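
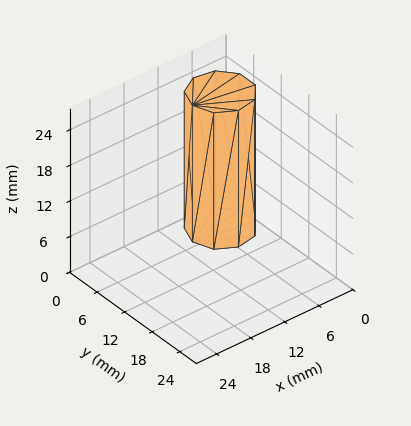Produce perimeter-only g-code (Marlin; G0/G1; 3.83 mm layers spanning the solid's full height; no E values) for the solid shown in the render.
Reading the render: the shape is a regular 9-sided prism (a cylinder approximated with 9 flat sides), circumscribed radius ≈ 5 mm, height ≈ 23 mm (dimensions read to the nearest mm from the axis ticks). For the g-code, the solid's height is divided into equal slices at the stated Δz and each level perimeter traced with G1 moves after a G0 lift.

; perimeter-only toolpath
G21 ; units = mm
G90 ; absolute positioning
G28 ; home
; layer 1
G0 Z3.83
G0 X10.00 Y5.00
G1 X8.83 Y8.21
G1 X5.87 Y9.92
G1 X2.50 Y9.33
G1 X0.30 Y6.71
G1 X0.30 Y3.29
G1 X2.50 Y0.67
G1 X5.87 Y0.08
G1 X8.83 Y1.79
G1 X10.00 Y5.00
; layer 2
G0 Z7.67
G0 X10.00 Y5.00
G1 X8.83 Y8.21
G1 X5.87 Y9.92
G1 X2.50 Y9.33
G1 X0.30 Y6.71
G1 X0.30 Y3.29
G1 X2.50 Y0.67
G1 X5.87 Y0.08
G1 X8.83 Y1.79
G1 X10.00 Y5.00
; layer 3
G0 Z11.50
G0 X10.00 Y5.00
G1 X8.83 Y8.21
G1 X5.87 Y9.92
G1 X2.50 Y9.33
G1 X0.30 Y6.71
G1 X0.30 Y3.29
G1 X2.50 Y0.67
G1 X5.87 Y0.08
G1 X8.83 Y1.79
G1 X10.00 Y5.00
; layer 4
G0 Z15.33
G0 X10.00 Y5.00
G1 X8.83 Y8.21
G1 X5.87 Y9.92
G1 X2.50 Y9.33
G1 X0.30 Y6.71
G1 X0.30 Y3.29
G1 X2.50 Y0.67
G1 X5.87 Y0.08
G1 X8.83 Y1.79
G1 X10.00 Y5.00
; layer 5
G0 Z19.17
G0 X10.00 Y5.00
G1 X8.83 Y8.21
G1 X5.87 Y9.92
G1 X2.50 Y9.33
G1 X0.30 Y6.71
G1 X0.30 Y3.29
G1 X2.50 Y0.67
G1 X5.87 Y0.08
G1 X8.83 Y1.79
G1 X10.00 Y5.00
; layer 6
G0 Z23.00
G0 X10.00 Y5.00
G1 X8.83 Y8.21
G1 X5.87 Y9.92
G1 X2.50 Y9.33
G1 X0.30 Y6.71
G1 X0.30 Y3.29
G1 X2.50 Y0.67
G1 X5.87 Y0.08
G1 X8.83 Y1.79
G1 X10.00 Y5.00
M2 ; end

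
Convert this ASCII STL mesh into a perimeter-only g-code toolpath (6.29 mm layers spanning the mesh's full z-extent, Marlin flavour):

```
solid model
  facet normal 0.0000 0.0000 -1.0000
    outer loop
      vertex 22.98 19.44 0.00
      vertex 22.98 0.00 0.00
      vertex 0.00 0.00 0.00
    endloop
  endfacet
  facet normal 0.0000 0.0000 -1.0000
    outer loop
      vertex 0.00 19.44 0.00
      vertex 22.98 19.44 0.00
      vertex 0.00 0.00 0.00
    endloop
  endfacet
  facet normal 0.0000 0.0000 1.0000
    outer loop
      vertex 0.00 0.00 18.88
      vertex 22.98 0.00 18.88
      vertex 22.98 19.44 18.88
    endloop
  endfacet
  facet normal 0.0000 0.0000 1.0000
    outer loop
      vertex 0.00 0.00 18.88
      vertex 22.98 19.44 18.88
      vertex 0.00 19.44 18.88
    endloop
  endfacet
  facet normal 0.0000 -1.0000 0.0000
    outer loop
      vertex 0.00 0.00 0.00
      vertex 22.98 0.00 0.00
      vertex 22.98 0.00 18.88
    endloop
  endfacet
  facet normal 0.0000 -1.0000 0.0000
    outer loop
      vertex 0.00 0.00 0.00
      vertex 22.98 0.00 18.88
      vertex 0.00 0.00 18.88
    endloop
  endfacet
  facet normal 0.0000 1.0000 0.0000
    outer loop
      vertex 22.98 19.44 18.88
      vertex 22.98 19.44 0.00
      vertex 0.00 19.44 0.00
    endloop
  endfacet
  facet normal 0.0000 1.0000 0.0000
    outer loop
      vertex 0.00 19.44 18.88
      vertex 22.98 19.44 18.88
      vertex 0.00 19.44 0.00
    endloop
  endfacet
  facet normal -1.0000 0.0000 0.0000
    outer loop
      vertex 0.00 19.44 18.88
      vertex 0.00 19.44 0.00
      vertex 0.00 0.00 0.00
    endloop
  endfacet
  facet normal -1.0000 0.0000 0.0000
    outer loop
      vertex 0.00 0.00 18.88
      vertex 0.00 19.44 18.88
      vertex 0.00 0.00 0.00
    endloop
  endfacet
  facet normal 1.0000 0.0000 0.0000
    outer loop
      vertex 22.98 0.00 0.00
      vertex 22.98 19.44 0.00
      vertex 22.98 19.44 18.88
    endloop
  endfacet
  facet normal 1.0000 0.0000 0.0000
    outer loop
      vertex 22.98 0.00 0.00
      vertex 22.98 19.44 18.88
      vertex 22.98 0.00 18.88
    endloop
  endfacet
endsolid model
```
; perimeter-only toolpath
G21 ; units = mm
G90 ; absolute positioning
G28 ; home
; layer 1
G0 Z6.29
G0 X0.00 Y0.00
G1 X22.98 Y0.00
G1 X22.98 Y19.44
G1 X0.00 Y19.44
G1 X0.00 Y0.00
; layer 2
G0 Z12.59
G0 X0.00 Y0.00
G1 X22.98 Y0.00
G1 X22.98 Y19.44
G1 X0.00 Y19.44
G1 X0.00 Y0.00
; layer 3
G0 Z18.88
G0 X0.00 Y0.00
G1 X22.98 Y0.00
G1 X22.98 Y19.44
G1 X0.00 Y19.44
G1 X0.00 Y0.00
M2 ; end

The solid is a rectangular box, roughly 23 × 19.4 mm footprint and 18.9 mm tall. Slicing at Δz = 6.29 mm — 3 equal slices spanning the solid's height, so layer i sits at z = i·h/3 — gives 3 non-empty perimeters. Each is a 4-segment closed polygon; G0 lifts to the layer z and rapids to the start vertex, then G1 traces the edges.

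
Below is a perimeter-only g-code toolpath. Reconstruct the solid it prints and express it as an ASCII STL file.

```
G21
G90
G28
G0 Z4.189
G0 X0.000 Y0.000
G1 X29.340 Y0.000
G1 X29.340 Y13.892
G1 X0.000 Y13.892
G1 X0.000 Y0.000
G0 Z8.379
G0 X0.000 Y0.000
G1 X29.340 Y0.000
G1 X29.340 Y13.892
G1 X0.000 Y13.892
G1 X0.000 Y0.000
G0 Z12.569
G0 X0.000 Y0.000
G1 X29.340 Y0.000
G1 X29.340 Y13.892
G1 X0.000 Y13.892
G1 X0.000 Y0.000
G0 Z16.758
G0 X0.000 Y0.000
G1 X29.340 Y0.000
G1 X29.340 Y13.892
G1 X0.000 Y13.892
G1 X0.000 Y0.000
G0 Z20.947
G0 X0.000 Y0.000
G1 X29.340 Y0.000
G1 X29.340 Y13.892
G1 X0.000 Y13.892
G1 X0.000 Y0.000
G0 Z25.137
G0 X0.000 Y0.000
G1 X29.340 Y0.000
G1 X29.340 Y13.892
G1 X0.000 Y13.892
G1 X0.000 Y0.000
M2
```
solid part
  facet normal 0.0000 0.0000 -1.0000
    outer loop
      vertex 29.340 13.892 0.000
      vertex 29.340 0.000 0.000
      vertex 0.000 0.000 0.000
    endloop
  endfacet
  facet normal 0.0000 0.0000 -1.0000
    outer loop
      vertex 0.000 13.892 0.000
      vertex 29.340 13.892 0.000
      vertex 0.000 0.000 0.000
    endloop
  endfacet
  facet normal 0.0000 0.0000 1.0000
    outer loop
      vertex 0.000 0.000 25.137
      vertex 29.340 0.000 25.137
      vertex 29.340 13.892 25.137
    endloop
  endfacet
  facet normal 0.0000 0.0000 1.0000
    outer loop
      vertex 0.000 0.000 25.137
      vertex 29.340 13.892 25.137
      vertex 0.000 13.892 25.137
    endloop
  endfacet
  facet normal 0.0000 -1.0000 0.0000
    outer loop
      vertex 0.000 0.000 0.000
      vertex 29.340 0.000 0.000
      vertex 29.340 0.000 25.137
    endloop
  endfacet
  facet normal 0.0000 -1.0000 0.0000
    outer loop
      vertex 0.000 0.000 0.000
      vertex 29.340 0.000 25.137
      vertex 0.000 0.000 25.137
    endloop
  endfacet
  facet normal 0.0000 1.0000 0.0000
    outer loop
      vertex 29.340 13.892 25.137
      vertex 29.340 13.892 0.000
      vertex 0.000 13.892 0.000
    endloop
  endfacet
  facet normal 0.0000 1.0000 0.0000
    outer loop
      vertex 0.000 13.892 25.137
      vertex 29.340 13.892 25.137
      vertex 0.000 13.892 0.000
    endloop
  endfacet
  facet normal -1.0000 0.0000 0.0000
    outer loop
      vertex 0.000 13.892 25.137
      vertex 0.000 13.892 0.000
      vertex 0.000 0.000 0.000
    endloop
  endfacet
  facet normal -1.0000 0.0000 0.0000
    outer loop
      vertex 0.000 0.000 25.137
      vertex 0.000 13.892 25.137
      vertex 0.000 0.000 0.000
    endloop
  endfacet
  facet normal 1.0000 0.0000 0.0000
    outer loop
      vertex 29.340 0.000 0.000
      vertex 29.340 13.892 0.000
      vertex 29.340 13.892 25.137
    endloop
  endfacet
  facet normal 1.0000 0.0000 0.0000
    outer loop
      vertex 29.340 0.000 0.000
      vertex 29.340 13.892 25.137
      vertex 29.340 0.000 25.137
    endloop
  endfacet
endsolid part

The G0 Z moves step by Δz≈4.189 mm. Every layer's G1 loop is the same polygon, so the solid is a straight extrusion of it from z=0 to z≈25.1. Closing with flat bottom and top caps and triangulating gives 12 facets — a rectangular box, roughly 29.3 × 13.9 mm footprint and 25.1 mm tall.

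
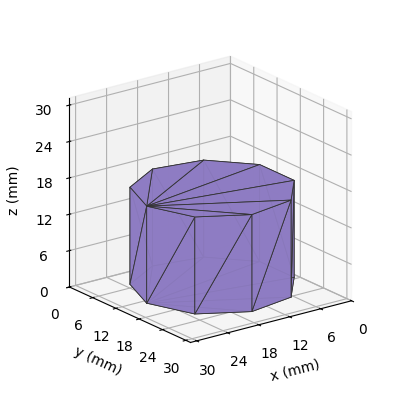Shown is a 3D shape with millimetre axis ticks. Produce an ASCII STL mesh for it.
Reading the render: the shape is a regular 9-sided prism (a cylinder approximated with 9 flat sides), circumscribed radius ≈ 13 mm, height ≈ 16 mm (dimensions read to the nearest mm from the axis ticks). For the STL, each face is triangulated and given an outward normal.

solid part
  facet normal 0.0000 0.0000 -1.0000
    outer loop
      vertex 15.257 25.803 0.000
      vertex 22.959 21.356 0.000
      vertex 26.000 13.000 0.000
    endloop
  endfacet
  facet normal 0.0000 0.0000 -1.0000
    outer loop
      vertex 6.500 24.258 0.000
      vertex 15.257 25.803 0.000
      vertex 26.000 13.000 0.000
    endloop
  endfacet
  facet normal 0.0000 0.0000 -1.0000
    outer loop
      vertex 0.784 17.446 0.000
      vertex 6.500 24.258 0.000
      vertex 26.000 13.000 0.000
    endloop
  endfacet
  facet normal 0.0000 0.0000 -1.0000
    outer loop
      vertex 0.784 8.554 0.000
      vertex 0.784 17.446 0.000
      vertex 26.000 13.000 0.000
    endloop
  endfacet
  facet normal 0.0000 0.0000 -1.0000
    outer loop
      vertex 6.500 1.742 0.000
      vertex 0.784 8.554 0.000
      vertex 26.000 13.000 0.000
    endloop
  endfacet
  facet normal 0.0000 0.0000 -1.0000
    outer loop
      vertex 15.257 0.197 0.000
      vertex 6.500 1.742 0.000
      vertex 26.000 13.000 0.000
    endloop
  endfacet
  facet normal 0.0000 0.0000 -1.0000
    outer loop
      vertex 22.959 4.644 0.000
      vertex 15.257 0.197 0.000
      vertex 26.000 13.000 0.000
    endloop
  endfacet
  facet normal 0.0000 0.0000 1.0000
    outer loop
      vertex 26.000 13.000 16.000
      vertex 22.959 21.356 16.000
      vertex 15.257 25.803 16.000
    endloop
  endfacet
  facet normal 0.0000 0.0000 1.0000
    outer loop
      vertex 26.000 13.000 16.000
      vertex 15.257 25.803 16.000
      vertex 6.500 24.258 16.000
    endloop
  endfacet
  facet normal 0.0000 0.0000 1.0000
    outer loop
      vertex 26.000 13.000 16.000
      vertex 6.500 24.258 16.000
      vertex 0.784 17.446 16.000
    endloop
  endfacet
  facet normal 0.0000 0.0000 1.0000
    outer loop
      vertex 26.000 13.000 16.000
      vertex 0.784 17.446 16.000
      vertex 0.784 8.554 16.000
    endloop
  endfacet
  facet normal 0.0000 0.0000 1.0000
    outer loop
      vertex 26.000 13.000 16.000
      vertex 0.784 8.554 16.000
      vertex 6.500 1.742 16.000
    endloop
  endfacet
  facet normal 0.0000 0.0000 1.0000
    outer loop
      vertex 26.000 13.000 16.000
      vertex 6.500 1.742 16.000
      vertex 15.257 0.197 16.000
    endloop
  endfacet
  facet normal 0.0000 0.0000 1.0000
    outer loop
      vertex 26.000 13.000 16.000
      vertex 15.257 0.197 16.000
      vertex 22.959 4.644 16.000
    endloop
  endfacet
  facet normal 0.9397 0.3420 0.0000
    outer loop
      vertex 26.000 13.000 0.000
      vertex 22.959 21.356 0.000
      vertex 22.959 21.356 16.000
    endloop
  endfacet
  facet normal 0.9397 0.3420 0.0000
    outer loop
      vertex 26.000 13.000 0.000
      vertex 22.959 21.356 16.000
      vertex 26.000 13.000 16.000
    endloop
  endfacet
  facet normal 0.5000 0.8660 0.0000
    outer loop
      vertex 22.959 21.356 0.000
      vertex 15.257 25.803 0.000
      vertex 15.257 25.803 16.000
    endloop
  endfacet
  facet normal 0.5000 0.8660 0.0000
    outer loop
      vertex 22.959 21.356 0.000
      vertex 15.257 25.803 16.000
      vertex 22.959 21.356 16.000
    endloop
  endfacet
  facet normal -0.1737 0.9848 0.0000
    outer loop
      vertex 15.257 25.803 0.000
      vertex 6.500 24.258 0.000
      vertex 6.500 24.258 16.000
    endloop
  endfacet
  facet normal -0.1737 0.9848 0.0000
    outer loop
      vertex 15.257 25.803 0.000
      vertex 6.500 24.258 16.000
      vertex 15.257 25.803 16.000
    endloop
  endfacet
  facet normal -0.7660 0.6428 0.0000
    outer loop
      vertex 6.500 24.258 0.000
      vertex 0.784 17.446 0.000
      vertex 0.784 17.446 16.000
    endloop
  endfacet
  facet normal -0.7660 0.6428 0.0000
    outer loop
      vertex 6.500 24.258 0.000
      vertex 0.784 17.446 16.000
      vertex 6.500 24.258 16.000
    endloop
  endfacet
  facet normal -1.0000 0.0000 0.0000
    outer loop
      vertex 0.784 17.446 0.000
      vertex 0.784 8.554 0.000
      vertex 0.784 8.554 16.000
    endloop
  endfacet
  facet normal -1.0000 0.0000 0.0000
    outer loop
      vertex 0.784 17.446 0.000
      vertex 0.784 8.554 16.000
      vertex 0.784 17.446 16.000
    endloop
  endfacet
  facet normal -0.7660 -0.6428 0.0000
    outer loop
      vertex 0.784 8.554 0.000
      vertex 6.500 1.742 0.000
      vertex 6.500 1.742 16.000
    endloop
  endfacet
  facet normal -0.7660 -0.6428 0.0000
    outer loop
      vertex 0.784 8.554 0.000
      vertex 6.500 1.742 16.000
      vertex 0.784 8.554 16.000
    endloop
  endfacet
  facet normal -0.1737 -0.9848 0.0000
    outer loop
      vertex 6.500 1.742 0.000
      vertex 15.257 0.197 0.000
      vertex 15.257 0.197 16.000
    endloop
  endfacet
  facet normal -0.1737 -0.9848 0.0000
    outer loop
      vertex 6.500 1.742 0.000
      vertex 15.257 0.197 16.000
      vertex 6.500 1.742 16.000
    endloop
  endfacet
  facet normal 0.5000 -0.8660 0.0000
    outer loop
      vertex 15.257 0.197 0.000
      vertex 22.959 4.644 0.000
      vertex 22.959 4.644 16.000
    endloop
  endfacet
  facet normal 0.5000 -0.8660 0.0000
    outer loop
      vertex 15.257 0.197 0.000
      vertex 22.959 4.644 16.000
      vertex 15.257 0.197 16.000
    endloop
  endfacet
  facet normal 0.9397 -0.3420 0.0000
    outer loop
      vertex 22.959 4.644 0.000
      vertex 26.000 13.000 0.000
      vertex 26.000 13.000 16.000
    endloop
  endfacet
  facet normal 0.9397 -0.3420 0.0000
    outer loop
      vertex 22.959 4.644 0.000
      vertex 26.000 13.000 16.000
      vertex 22.959 4.644 16.000
    endloop
  endfacet
endsolid part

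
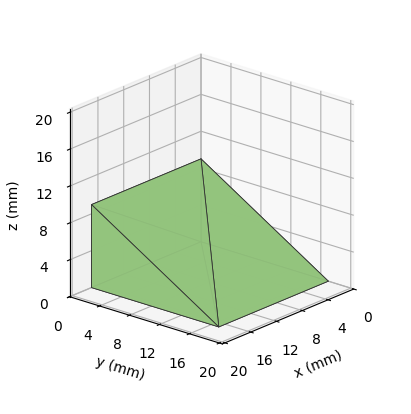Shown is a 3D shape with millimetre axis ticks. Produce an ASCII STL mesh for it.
Reading the render: the shape is a wedge (ramp): 17 × 17 mm base, rising to 9 mm along the y=0 edge and sloping linearly to z=0 at y=17 (dimensions read to the nearest mm from the axis ticks). For the STL, each face is triangulated and given an outward normal.

solid part
  facet normal 0.0000 0.0000 -1.0000
    outer loop
      vertex 17.0 17.0 0.0
      vertex 17.0 0.0 0.0
      vertex 0.0 0.0 0.0
    endloop
  endfacet
  facet normal 0.0000 0.0000 -1.0000
    outer loop
      vertex 0.0 17.0 0.0
      vertex 17.0 17.0 0.0
      vertex 0.0 0.0 0.0
    endloop
  endfacet
  facet normal 0.0000 -1.0000 0.0000
    outer loop
      vertex 0.0 0.0 0.0
      vertex 17.0 0.0 0.0
      vertex 17.0 0.0 9.0
    endloop
  endfacet
  facet normal 0.0000 -1.0000 0.0000
    outer loop
      vertex 0.0 0.0 0.0
      vertex 17.0 0.0 9.0
      vertex 0.0 0.0 9.0
    endloop
  endfacet
  facet normal 0.0000 0.4679 0.8838
    outer loop
      vertex 0.0 0.0 9.0
      vertex 17.0 0.0 9.0
      vertex 17.0 17.0 0.0
    endloop
  endfacet
  facet normal 0.0000 0.4679 0.8838
    outer loop
      vertex 0.0 0.0 9.0
      vertex 17.0 17.0 0.0
      vertex 0.0 17.0 0.0
    endloop
  endfacet
  facet normal -1.0000 0.0000 0.0000
    outer loop
      vertex 0.0 0.0 9.0
      vertex 0.0 17.0 0.0
      vertex 0.0 0.0 0.0
    endloop
  endfacet
  facet normal 1.0000 0.0000 0.0000
    outer loop
      vertex 17.0 0.0 0.0
      vertex 17.0 17.0 0.0
      vertex 17.0 0.0 9.0
    endloop
  endfacet
endsolid part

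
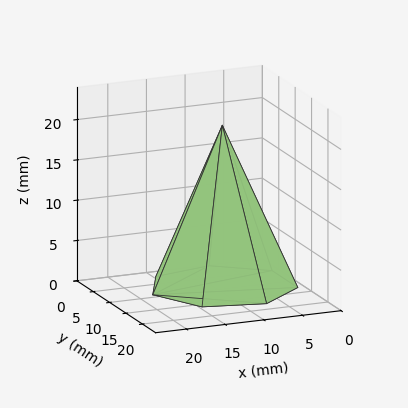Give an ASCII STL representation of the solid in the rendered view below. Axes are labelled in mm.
Reading the render: the shape is a regular 7-sided pyramid, base circumscribed radius ≈ 9 mm, apex at z ≈ 20 mm (dimensions read to the nearest mm from the axis ticks). For the STL, each face is triangulated and given an outward normal.

solid part
  facet normal 0.0000 0.0000 -1.0000
    outer loop
      vertex 6.997 17.774 0.000
      vertex 14.611 16.036 0.000
      vertex 18.000 9.000 0.000
    endloop
  endfacet
  facet normal 0.0000 0.0000 -1.0000
    outer loop
      vertex 0.891 12.905 0.000
      vertex 6.997 17.774 0.000
      vertex 18.000 9.000 0.000
    endloop
  endfacet
  facet normal 0.0000 0.0000 -1.0000
    outer loop
      vertex 0.891 5.095 0.000
      vertex 0.891 12.905 0.000
      vertex 18.000 9.000 0.000
    endloop
  endfacet
  facet normal 0.0000 0.0000 -1.0000
    outer loop
      vertex 6.997 0.226 0.000
      vertex 0.891 5.095 0.000
      vertex 18.000 9.000 0.000
    endloop
  endfacet
  facet normal 0.0000 0.0000 -1.0000
    outer loop
      vertex 14.611 1.964 0.000
      vertex 6.997 0.226 0.000
      vertex 18.000 9.000 0.000
    endloop
  endfacet
  facet normal 0.8349 0.4022 0.3757
    outer loop
      vertex 18.000 9.000 0.000
      vertex 14.611 16.036 0.000
      vertex 9.000 9.000 20.000
    endloop
  endfacet
  facet normal 0.2062 0.9035 0.3757
    outer loop
      vertex 14.611 16.036 0.000
      vertex 6.997 17.774 0.000
      vertex 9.000 9.000 20.000
    endloop
  endfacet
  facet normal -0.5778 0.7246 0.3757
    outer loop
      vertex 6.997 17.774 0.000
      vertex 0.891 12.905 0.000
      vertex 9.000 9.000 20.000
    endloop
  endfacet
  facet normal -0.9267 0.0000 0.3757
    outer loop
      vertex 0.891 12.905 0.000
      vertex 0.891 5.095 0.000
      vertex 9.000 9.000 20.000
    endloop
  endfacet
  facet normal -0.5778 -0.7246 0.3757
    outer loop
      vertex 0.891 5.095 0.000
      vertex 6.997 0.226 0.000
      vertex 9.000 9.000 20.000
    endloop
  endfacet
  facet normal 0.2062 -0.9035 0.3757
    outer loop
      vertex 6.997 0.226 0.000
      vertex 14.611 1.964 0.000
      vertex 9.000 9.000 20.000
    endloop
  endfacet
  facet normal 0.8349 -0.4022 0.3757
    outer loop
      vertex 14.611 1.964 0.000
      vertex 18.000 9.000 0.000
      vertex 9.000 9.000 20.000
    endloop
  endfacet
endsolid part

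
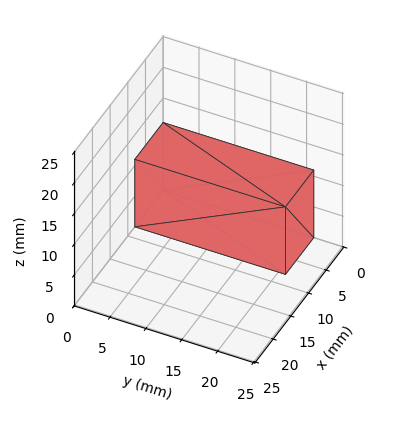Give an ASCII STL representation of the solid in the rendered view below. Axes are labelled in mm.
Reading the render: the shape is a rectangular box, roughly 8 × 21 mm footprint and 11 mm tall (dimensions read to the nearest mm from the axis ticks). For the STL, each face is triangulated and given an outward normal.

solid part
  facet normal 0.0000 0.0000 -1.0000
    outer loop
      vertex 8.000 21.000 0.000
      vertex 8.000 0.000 0.000
      vertex 0.000 0.000 0.000
    endloop
  endfacet
  facet normal 0.0000 0.0000 -1.0000
    outer loop
      vertex 0.000 21.000 0.000
      vertex 8.000 21.000 0.000
      vertex 0.000 0.000 0.000
    endloop
  endfacet
  facet normal 0.0000 0.0000 1.0000
    outer loop
      vertex 0.000 0.000 11.000
      vertex 8.000 0.000 11.000
      vertex 8.000 21.000 11.000
    endloop
  endfacet
  facet normal 0.0000 0.0000 1.0000
    outer loop
      vertex 0.000 0.000 11.000
      vertex 8.000 21.000 11.000
      vertex 0.000 21.000 11.000
    endloop
  endfacet
  facet normal 0.0000 -1.0000 0.0000
    outer loop
      vertex 0.000 0.000 0.000
      vertex 8.000 0.000 0.000
      vertex 8.000 0.000 11.000
    endloop
  endfacet
  facet normal 0.0000 -1.0000 0.0000
    outer loop
      vertex 0.000 0.000 0.000
      vertex 8.000 0.000 11.000
      vertex 0.000 0.000 11.000
    endloop
  endfacet
  facet normal 0.0000 1.0000 0.0000
    outer loop
      vertex 8.000 21.000 11.000
      vertex 8.000 21.000 0.000
      vertex 0.000 21.000 0.000
    endloop
  endfacet
  facet normal 0.0000 1.0000 0.0000
    outer loop
      vertex 0.000 21.000 11.000
      vertex 8.000 21.000 11.000
      vertex 0.000 21.000 0.000
    endloop
  endfacet
  facet normal -1.0000 0.0000 0.0000
    outer loop
      vertex 0.000 21.000 11.000
      vertex 0.000 21.000 0.000
      vertex 0.000 0.000 0.000
    endloop
  endfacet
  facet normal -1.0000 0.0000 0.0000
    outer loop
      vertex 0.000 0.000 11.000
      vertex 0.000 21.000 11.000
      vertex 0.000 0.000 0.000
    endloop
  endfacet
  facet normal 1.0000 0.0000 0.0000
    outer loop
      vertex 8.000 0.000 0.000
      vertex 8.000 21.000 0.000
      vertex 8.000 21.000 11.000
    endloop
  endfacet
  facet normal 1.0000 0.0000 0.0000
    outer loop
      vertex 8.000 0.000 0.000
      vertex 8.000 21.000 11.000
      vertex 8.000 0.000 11.000
    endloop
  endfacet
endsolid part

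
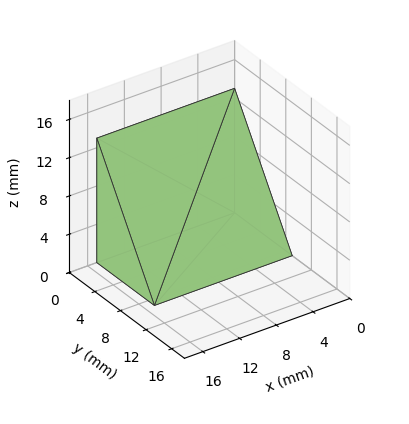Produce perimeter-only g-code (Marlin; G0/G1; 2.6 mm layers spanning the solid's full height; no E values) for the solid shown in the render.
Reading the render: the shape is a wedge (ramp): 15 × 9 mm base, rising to 13 mm along the y=0 edge and sloping linearly to z=0 at y=9 (dimensions read to the nearest mm from the axis ticks). For the g-code, the solid's height is divided into equal slices at the stated Δz and each level perimeter traced with G1 moves after a G0 lift.

; perimeter-only toolpath
G21 ; units = mm
G90 ; absolute positioning
G28 ; home
; layer 1
G0 Z2.6
G0 X0.0 Y0.0
G1 X15.0 Y0.0
G1 X15.0 Y7.2
G1 X0.0 Y7.2
G1 X0.0 Y0.0
; layer 2
G0 Z5.2
G0 X0.0 Y0.0
G1 X15.0 Y0.0
G1 X15.0 Y5.4
G1 X0.0 Y5.4
G1 X0.0 Y0.0
; layer 3
G0 Z7.8
G0 X0.0 Y0.0
G1 X15.0 Y0.0
G1 X15.0 Y3.6
G1 X0.0 Y3.6
G1 X0.0 Y0.0
; layer 4
G0 Z10.4
G0 X0.0 Y0.0
G1 X15.0 Y0.0
G1 X15.0 Y1.8
G1 X0.0 Y1.8
G1 X0.0 Y0.0
M2 ; end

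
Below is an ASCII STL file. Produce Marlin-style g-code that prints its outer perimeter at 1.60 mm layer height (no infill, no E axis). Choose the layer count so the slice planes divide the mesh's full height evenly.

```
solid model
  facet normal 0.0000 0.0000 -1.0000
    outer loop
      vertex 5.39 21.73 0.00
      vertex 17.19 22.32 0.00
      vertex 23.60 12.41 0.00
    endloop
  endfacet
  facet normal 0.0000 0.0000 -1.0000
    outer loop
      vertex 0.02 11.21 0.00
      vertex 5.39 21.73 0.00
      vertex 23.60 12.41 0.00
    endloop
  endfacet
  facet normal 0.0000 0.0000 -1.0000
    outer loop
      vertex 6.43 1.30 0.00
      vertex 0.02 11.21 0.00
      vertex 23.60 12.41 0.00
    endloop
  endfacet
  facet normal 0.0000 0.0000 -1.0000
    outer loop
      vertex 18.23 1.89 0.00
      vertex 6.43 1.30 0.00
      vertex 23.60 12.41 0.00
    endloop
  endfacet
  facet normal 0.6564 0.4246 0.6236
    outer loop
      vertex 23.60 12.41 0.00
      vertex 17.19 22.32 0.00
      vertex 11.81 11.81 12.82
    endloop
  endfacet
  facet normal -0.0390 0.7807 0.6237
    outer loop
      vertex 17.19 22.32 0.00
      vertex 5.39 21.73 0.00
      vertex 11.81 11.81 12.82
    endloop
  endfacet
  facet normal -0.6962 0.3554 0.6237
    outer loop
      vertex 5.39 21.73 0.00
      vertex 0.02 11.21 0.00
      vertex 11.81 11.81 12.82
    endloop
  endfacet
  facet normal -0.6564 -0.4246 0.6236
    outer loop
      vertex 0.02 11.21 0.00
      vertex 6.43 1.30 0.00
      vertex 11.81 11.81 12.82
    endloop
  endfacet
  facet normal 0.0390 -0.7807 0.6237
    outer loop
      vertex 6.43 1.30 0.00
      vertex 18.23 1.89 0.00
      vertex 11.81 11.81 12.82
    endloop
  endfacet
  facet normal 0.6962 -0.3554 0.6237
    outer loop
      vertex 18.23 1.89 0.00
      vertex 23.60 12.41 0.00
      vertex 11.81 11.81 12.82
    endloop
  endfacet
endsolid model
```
; perimeter-only toolpath
G21 ; units = mm
G90 ; absolute positioning
G28 ; home
; layer 1
G0 Z1.60
G0 X22.13 Y12.34
G1 X16.52 Y21.01
G1 X6.19 Y20.49
G1 X1.49 Y11.29
G1 X7.10 Y2.61
G1 X17.43 Y3.13
G1 X22.13 Y12.34
; layer 2
G0 Z3.21
G0 X20.65 Y12.26
G1 X15.85 Y19.69
G1 X6.99 Y19.25
G1 X2.97 Y11.36
G1 X7.78 Y3.93
G1 X16.62 Y4.37
G1 X20.65 Y12.26
; layer 3
G0 Z4.81
G0 X19.18 Y12.18
G1 X15.17 Y18.38
G1 X7.80 Y18.01
G1 X4.44 Y11.44
G1 X8.45 Y5.24
G1 X15.82 Y5.61
G1 X19.18 Y12.18
; layer 4
G0 Z6.41
G0 X17.71 Y12.11
G1 X14.50 Y17.07
G1 X8.60 Y16.77
G1 X5.92 Y11.51
G1 X9.12 Y6.56
G1 X15.02 Y6.85
G1 X17.71 Y12.11
; layer 5
G0 Z8.01
G0 X16.23 Y12.04
G1 X13.83 Y15.75
G1 X9.40 Y15.53
G1 X7.39 Y11.59
G1 X9.79 Y7.87
G1 X14.22 Y8.09
G1 X16.23 Y12.04
; layer 6
G0 Z9.62
G0 X14.76 Y11.96
G1 X13.16 Y14.44
G1 X10.21 Y14.29
G1 X8.86 Y11.66
G1 X10.46 Y9.18
G1 X13.41 Y9.33
G1 X14.76 Y11.96
; layer 7
G0 Z11.22
G0 X13.28 Y11.89
G1 X12.48 Y13.12
G1 X11.01 Y13.05
G1 X10.34 Y11.74
G1 X11.14 Y10.50
G1 X12.61 Y10.57
G1 X13.28 Y11.89
M2 ; end

The solid is a regular 6-sided pyramid, base circumscribed radius ≈ 11.8 mm, apex at z ≈ 12.8 mm. Slicing at Δz = 1.60 mm — 8 equal slices spanning the solid's height, so layer i sits at z = i·h/8 — gives 7 non-empty perimeters. Each is a 6-segment closed polygon; G0 lifts to the layer z and rapids to the start vertex, then G1 traces the edges. The cross-section shrinks linearly with z (the slice at the apex is degenerate and omitted).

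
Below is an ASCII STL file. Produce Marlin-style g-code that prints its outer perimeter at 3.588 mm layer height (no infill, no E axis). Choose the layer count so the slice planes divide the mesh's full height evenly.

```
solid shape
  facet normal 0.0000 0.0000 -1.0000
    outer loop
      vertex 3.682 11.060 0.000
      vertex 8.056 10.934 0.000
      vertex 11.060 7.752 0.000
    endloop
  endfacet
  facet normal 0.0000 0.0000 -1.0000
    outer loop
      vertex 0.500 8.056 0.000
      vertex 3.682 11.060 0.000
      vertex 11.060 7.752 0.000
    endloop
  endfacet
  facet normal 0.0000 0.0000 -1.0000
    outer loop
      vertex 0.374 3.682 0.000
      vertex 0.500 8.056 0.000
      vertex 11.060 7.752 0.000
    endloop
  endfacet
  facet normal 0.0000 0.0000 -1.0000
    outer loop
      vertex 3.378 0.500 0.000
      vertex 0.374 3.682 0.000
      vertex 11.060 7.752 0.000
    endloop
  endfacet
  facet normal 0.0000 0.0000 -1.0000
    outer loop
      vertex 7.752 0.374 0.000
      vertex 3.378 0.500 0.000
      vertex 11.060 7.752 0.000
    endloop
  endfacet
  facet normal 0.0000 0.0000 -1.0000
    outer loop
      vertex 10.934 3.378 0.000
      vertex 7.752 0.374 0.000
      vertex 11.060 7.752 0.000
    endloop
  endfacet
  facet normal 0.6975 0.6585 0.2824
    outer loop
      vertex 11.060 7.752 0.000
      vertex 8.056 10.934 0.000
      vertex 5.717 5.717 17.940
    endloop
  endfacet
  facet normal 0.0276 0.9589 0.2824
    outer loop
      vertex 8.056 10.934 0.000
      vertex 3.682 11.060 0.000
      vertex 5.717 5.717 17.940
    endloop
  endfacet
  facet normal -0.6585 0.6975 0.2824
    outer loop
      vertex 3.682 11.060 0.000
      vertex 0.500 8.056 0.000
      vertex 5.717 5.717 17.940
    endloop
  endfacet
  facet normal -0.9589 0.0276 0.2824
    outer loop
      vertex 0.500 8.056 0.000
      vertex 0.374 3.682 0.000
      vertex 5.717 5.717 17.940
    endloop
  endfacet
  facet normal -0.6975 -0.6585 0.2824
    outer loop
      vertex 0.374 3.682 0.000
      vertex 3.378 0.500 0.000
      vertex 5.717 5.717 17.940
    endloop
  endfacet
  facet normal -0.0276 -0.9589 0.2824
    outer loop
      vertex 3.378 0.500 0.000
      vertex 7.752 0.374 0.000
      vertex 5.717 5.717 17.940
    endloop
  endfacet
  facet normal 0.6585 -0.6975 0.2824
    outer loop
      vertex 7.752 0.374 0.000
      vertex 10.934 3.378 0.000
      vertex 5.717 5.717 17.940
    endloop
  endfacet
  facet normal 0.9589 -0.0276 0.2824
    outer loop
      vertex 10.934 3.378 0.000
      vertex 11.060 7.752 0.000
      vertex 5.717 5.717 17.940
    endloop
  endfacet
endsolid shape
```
; perimeter-only toolpath
G21 ; units = mm
G90 ; absolute positioning
G28 ; home
; layer 1
G0 Z3.588
G0 X9.991 Y7.345
G1 X7.588 Y9.891
G1 X4.089 Y9.991
G1 X1.543 Y7.588
G1 X1.443 Y4.089
G1 X3.846 Y1.543
G1 X7.345 Y1.443
G1 X9.891 Y3.846
G1 X9.991 Y7.345
; layer 2
G0 Z7.176
G0 X8.923 Y6.938
G1 X7.120 Y8.847
G1 X4.496 Y8.923
G1 X2.587 Y7.120
G1 X2.511 Y4.496
G1 X4.314 Y2.587
G1 X6.938 Y2.511
G1 X8.847 Y4.314
G1 X8.923 Y6.938
; layer 3
G0 Z10.764
G0 X7.854 Y6.531
G1 X6.653 Y7.804
G1 X4.903 Y7.854
G1 X3.630 Y6.653
G1 X3.580 Y4.903
G1 X4.781 Y3.630
G1 X6.531 Y3.580
G1 X7.804 Y4.781
G1 X7.854 Y6.531
; layer 4
G0 Z14.352
G0 X6.786 Y6.124
G1 X6.185 Y6.760
G1 X5.310 Y6.786
G1 X4.674 Y6.185
G1 X4.648 Y5.310
G1 X5.249 Y4.674
G1 X6.124 Y4.648
G1 X6.760 Y5.249
G1 X6.786 Y6.124
M2 ; end

The solid is a regular 8-sided pyramid, base circumscribed radius ≈ 5.72 mm, apex at z ≈ 17.9 mm. Slicing at Δz = 3.588 mm — 5 equal slices spanning the solid's height, so layer i sits at z = i·h/5 — gives 4 non-empty perimeters. Each is a 8-segment closed polygon; G0 lifts to the layer z and rapids to the start vertex, then G1 traces the edges. The cross-section shrinks linearly with z (the slice at the apex is degenerate and omitted).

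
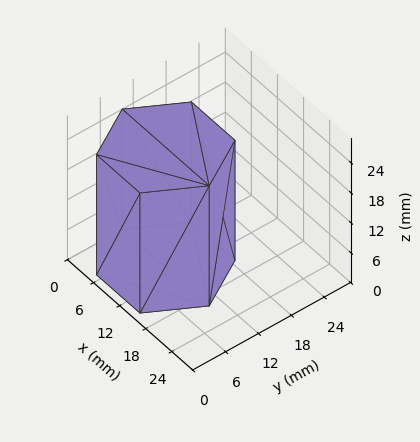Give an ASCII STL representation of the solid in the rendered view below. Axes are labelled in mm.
Reading the render: the shape is a regular 6-sided prism (a cylinder approximated with 6 flat sides), circumscribed radius ≈ 10 mm, height ≈ 24 mm (dimensions read to the nearest mm from the axis ticks). For the STL, each face is triangulated and given an outward normal.

solid part
  facet normal 0.0000 0.0000 -1.0000
    outer loop
      vertex 5.00 18.66 0.00
      vertex 15.00 18.66 0.00
      vertex 20.00 10.00 0.00
    endloop
  endfacet
  facet normal 0.0000 0.0000 -1.0000
    outer loop
      vertex 0.00 10.00 0.00
      vertex 5.00 18.66 0.00
      vertex 20.00 10.00 0.00
    endloop
  endfacet
  facet normal 0.0000 0.0000 -1.0000
    outer loop
      vertex 5.00 1.34 0.00
      vertex 0.00 10.00 0.00
      vertex 20.00 10.00 0.00
    endloop
  endfacet
  facet normal 0.0000 0.0000 -1.0000
    outer loop
      vertex 15.00 1.34 0.00
      vertex 5.00 1.34 0.00
      vertex 20.00 10.00 0.00
    endloop
  endfacet
  facet normal 0.0000 0.0000 1.0000
    outer loop
      vertex 20.00 10.00 24.00
      vertex 15.00 18.66 24.00
      vertex 5.00 18.66 24.00
    endloop
  endfacet
  facet normal 0.0000 0.0000 1.0000
    outer loop
      vertex 20.00 10.00 24.00
      vertex 5.00 18.66 24.00
      vertex 0.00 10.00 24.00
    endloop
  endfacet
  facet normal 0.0000 0.0000 1.0000
    outer loop
      vertex 20.00 10.00 24.00
      vertex 0.00 10.00 24.00
      vertex 5.00 1.34 24.00
    endloop
  endfacet
  facet normal 0.0000 0.0000 1.0000
    outer loop
      vertex 20.00 10.00 24.00
      vertex 5.00 1.34 24.00
      vertex 15.00 1.34 24.00
    endloop
  endfacet
  facet normal 0.8660 0.5000 0.0000
    outer loop
      vertex 20.00 10.00 0.00
      vertex 15.00 18.66 0.00
      vertex 15.00 18.66 24.00
    endloop
  endfacet
  facet normal 0.8660 0.5000 0.0000
    outer loop
      vertex 20.00 10.00 0.00
      vertex 15.00 18.66 24.00
      vertex 20.00 10.00 24.00
    endloop
  endfacet
  facet normal 0.0000 1.0000 0.0000
    outer loop
      vertex 15.00 18.66 0.00
      vertex 5.00 18.66 0.00
      vertex 5.00 18.66 24.00
    endloop
  endfacet
  facet normal 0.0000 1.0000 0.0000
    outer loop
      vertex 15.00 18.66 0.00
      vertex 5.00 18.66 24.00
      vertex 15.00 18.66 24.00
    endloop
  endfacet
  facet normal -0.8660 0.5000 0.0000
    outer loop
      vertex 5.00 18.66 0.00
      vertex 0.00 10.00 0.00
      vertex 0.00 10.00 24.00
    endloop
  endfacet
  facet normal -0.8660 0.5000 0.0000
    outer loop
      vertex 5.00 18.66 0.00
      vertex 0.00 10.00 24.00
      vertex 5.00 18.66 24.00
    endloop
  endfacet
  facet normal -0.8660 -0.5000 0.0000
    outer loop
      vertex 0.00 10.00 0.00
      vertex 5.00 1.34 0.00
      vertex 5.00 1.34 24.00
    endloop
  endfacet
  facet normal -0.8660 -0.5000 0.0000
    outer loop
      vertex 0.00 10.00 0.00
      vertex 5.00 1.34 24.00
      vertex 0.00 10.00 24.00
    endloop
  endfacet
  facet normal 0.0000 -1.0000 0.0000
    outer loop
      vertex 5.00 1.34 0.00
      vertex 15.00 1.34 0.00
      vertex 15.00 1.34 24.00
    endloop
  endfacet
  facet normal 0.0000 -1.0000 0.0000
    outer loop
      vertex 5.00 1.34 0.00
      vertex 15.00 1.34 24.00
      vertex 5.00 1.34 24.00
    endloop
  endfacet
  facet normal 0.8660 -0.5000 0.0000
    outer loop
      vertex 15.00 1.34 0.00
      vertex 20.00 10.00 0.00
      vertex 20.00 10.00 24.00
    endloop
  endfacet
  facet normal 0.8660 -0.5000 0.0000
    outer loop
      vertex 15.00 1.34 0.00
      vertex 20.00 10.00 24.00
      vertex 15.00 1.34 24.00
    endloop
  endfacet
endsolid part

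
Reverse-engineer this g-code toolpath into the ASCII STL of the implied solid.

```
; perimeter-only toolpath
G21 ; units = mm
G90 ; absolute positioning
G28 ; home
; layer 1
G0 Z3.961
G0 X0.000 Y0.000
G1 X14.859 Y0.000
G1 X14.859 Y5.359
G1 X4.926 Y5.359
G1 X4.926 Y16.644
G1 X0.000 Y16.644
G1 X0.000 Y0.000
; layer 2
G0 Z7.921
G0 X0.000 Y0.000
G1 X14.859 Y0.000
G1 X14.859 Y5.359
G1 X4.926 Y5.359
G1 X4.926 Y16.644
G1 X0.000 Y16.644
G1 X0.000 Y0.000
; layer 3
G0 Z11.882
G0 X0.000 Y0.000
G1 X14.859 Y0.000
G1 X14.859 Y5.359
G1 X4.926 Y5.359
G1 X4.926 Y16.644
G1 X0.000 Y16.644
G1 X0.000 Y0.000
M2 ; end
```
solid part
  facet normal 0.0000 0.0000 -1.0000
    outer loop
      vertex 14.859 5.359 0.000
      vertex 14.859 0.000 0.000
      vertex 0.000 0.000 0.000
    endloop
  endfacet
  facet normal 0.0000 0.0000 -1.0000
    outer loop
      vertex 4.926 5.359 0.000
      vertex 14.859 5.359 0.000
      vertex 0.000 0.000 0.000
    endloop
  endfacet
  facet normal 0.0000 0.0000 -1.0000
    outer loop
      vertex 4.926 16.644 0.000
      vertex 4.926 5.359 0.000
      vertex 0.000 0.000 0.000
    endloop
  endfacet
  facet normal 0.0000 0.0000 -1.0000
    outer loop
      vertex 0.000 16.644 0.000
      vertex 4.926 16.644 0.000
      vertex 0.000 0.000 0.000
    endloop
  endfacet
  facet normal 0.0000 0.0000 1.0000
    outer loop
      vertex 0.000 0.000 11.882
      vertex 14.859 0.000 11.882
      vertex 14.859 5.359 11.882
    endloop
  endfacet
  facet normal 0.0000 0.0000 1.0000
    outer loop
      vertex 0.000 0.000 11.882
      vertex 14.859 5.359 11.882
      vertex 4.926 5.359 11.882
    endloop
  endfacet
  facet normal 0.0000 0.0000 1.0000
    outer loop
      vertex 0.000 0.000 11.882
      vertex 4.926 5.359 11.882
      vertex 4.926 16.644 11.882
    endloop
  endfacet
  facet normal 0.0000 0.0000 1.0000
    outer loop
      vertex 0.000 0.000 11.882
      vertex 4.926 16.644 11.882
      vertex 0.000 16.644 11.882
    endloop
  endfacet
  facet normal 0.0000 -1.0000 0.0000
    outer loop
      vertex 0.000 0.000 0.000
      vertex 14.859 0.000 0.000
      vertex 14.859 0.000 11.882
    endloop
  endfacet
  facet normal 0.0000 -1.0000 0.0000
    outer loop
      vertex 0.000 0.000 0.000
      vertex 14.859 0.000 11.882
      vertex 0.000 0.000 11.882
    endloop
  endfacet
  facet normal 1.0000 0.0000 0.0000
    outer loop
      vertex 14.859 0.000 0.000
      vertex 14.859 5.359 0.000
      vertex 14.859 5.359 11.882
    endloop
  endfacet
  facet normal 1.0000 0.0000 0.0000
    outer loop
      vertex 14.859 0.000 0.000
      vertex 14.859 5.359 11.882
      vertex 14.859 0.000 11.882
    endloop
  endfacet
  facet normal 0.0000 1.0000 0.0000
    outer loop
      vertex 14.859 5.359 0.000
      vertex 4.926 5.359 0.000
      vertex 4.926 5.359 11.882
    endloop
  endfacet
  facet normal 0.0000 1.0000 0.0000
    outer loop
      vertex 14.859 5.359 0.000
      vertex 4.926 5.359 11.882
      vertex 14.859 5.359 11.882
    endloop
  endfacet
  facet normal 1.0000 0.0000 0.0000
    outer loop
      vertex 4.926 5.359 0.000
      vertex 4.926 16.644 0.000
      vertex 4.926 16.644 11.882
    endloop
  endfacet
  facet normal 1.0000 0.0000 0.0000
    outer loop
      vertex 4.926 5.359 0.000
      vertex 4.926 16.644 11.882
      vertex 4.926 5.359 11.882
    endloop
  endfacet
  facet normal 0.0000 1.0000 0.0000
    outer loop
      vertex 4.926 16.644 0.000
      vertex 0.000 16.644 0.000
      vertex 0.000 16.644 11.882
    endloop
  endfacet
  facet normal 0.0000 1.0000 0.0000
    outer loop
      vertex 4.926 16.644 0.000
      vertex 0.000 16.644 11.882
      vertex 4.926 16.644 11.882
    endloop
  endfacet
  facet normal -1.0000 0.0000 0.0000
    outer loop
      vertex 0.000 16.644 0.000
      vertex 0.000 0.000 0.000
      vertex 0.000 0.000 11.882
    endloop
  endfacet
  facet normal -1.0000 0.0000 0.0000
    outer loop
      vertex 0.000 16.644 0.000
      vertex 0.000 0.000 11.882
      vertex 0.000 16.644 11.882
    endloop
  endfacet
endsolid part

The G0 Z moves step by Δz≈3.961 mm. Every layer's G1 loop is the same polygon, so the solid is a straight extrusion of it from z=0 to z≈11.9. Closing with flat bottom and top caps and triangulating gives 20 facets — an L-shaped prism: outer 14.9 × 16.6 mm, arm thicknesses ≈ 5.36 mm (horizontal) and 4.93 mm (vertical), extruded 11.9 mm in z.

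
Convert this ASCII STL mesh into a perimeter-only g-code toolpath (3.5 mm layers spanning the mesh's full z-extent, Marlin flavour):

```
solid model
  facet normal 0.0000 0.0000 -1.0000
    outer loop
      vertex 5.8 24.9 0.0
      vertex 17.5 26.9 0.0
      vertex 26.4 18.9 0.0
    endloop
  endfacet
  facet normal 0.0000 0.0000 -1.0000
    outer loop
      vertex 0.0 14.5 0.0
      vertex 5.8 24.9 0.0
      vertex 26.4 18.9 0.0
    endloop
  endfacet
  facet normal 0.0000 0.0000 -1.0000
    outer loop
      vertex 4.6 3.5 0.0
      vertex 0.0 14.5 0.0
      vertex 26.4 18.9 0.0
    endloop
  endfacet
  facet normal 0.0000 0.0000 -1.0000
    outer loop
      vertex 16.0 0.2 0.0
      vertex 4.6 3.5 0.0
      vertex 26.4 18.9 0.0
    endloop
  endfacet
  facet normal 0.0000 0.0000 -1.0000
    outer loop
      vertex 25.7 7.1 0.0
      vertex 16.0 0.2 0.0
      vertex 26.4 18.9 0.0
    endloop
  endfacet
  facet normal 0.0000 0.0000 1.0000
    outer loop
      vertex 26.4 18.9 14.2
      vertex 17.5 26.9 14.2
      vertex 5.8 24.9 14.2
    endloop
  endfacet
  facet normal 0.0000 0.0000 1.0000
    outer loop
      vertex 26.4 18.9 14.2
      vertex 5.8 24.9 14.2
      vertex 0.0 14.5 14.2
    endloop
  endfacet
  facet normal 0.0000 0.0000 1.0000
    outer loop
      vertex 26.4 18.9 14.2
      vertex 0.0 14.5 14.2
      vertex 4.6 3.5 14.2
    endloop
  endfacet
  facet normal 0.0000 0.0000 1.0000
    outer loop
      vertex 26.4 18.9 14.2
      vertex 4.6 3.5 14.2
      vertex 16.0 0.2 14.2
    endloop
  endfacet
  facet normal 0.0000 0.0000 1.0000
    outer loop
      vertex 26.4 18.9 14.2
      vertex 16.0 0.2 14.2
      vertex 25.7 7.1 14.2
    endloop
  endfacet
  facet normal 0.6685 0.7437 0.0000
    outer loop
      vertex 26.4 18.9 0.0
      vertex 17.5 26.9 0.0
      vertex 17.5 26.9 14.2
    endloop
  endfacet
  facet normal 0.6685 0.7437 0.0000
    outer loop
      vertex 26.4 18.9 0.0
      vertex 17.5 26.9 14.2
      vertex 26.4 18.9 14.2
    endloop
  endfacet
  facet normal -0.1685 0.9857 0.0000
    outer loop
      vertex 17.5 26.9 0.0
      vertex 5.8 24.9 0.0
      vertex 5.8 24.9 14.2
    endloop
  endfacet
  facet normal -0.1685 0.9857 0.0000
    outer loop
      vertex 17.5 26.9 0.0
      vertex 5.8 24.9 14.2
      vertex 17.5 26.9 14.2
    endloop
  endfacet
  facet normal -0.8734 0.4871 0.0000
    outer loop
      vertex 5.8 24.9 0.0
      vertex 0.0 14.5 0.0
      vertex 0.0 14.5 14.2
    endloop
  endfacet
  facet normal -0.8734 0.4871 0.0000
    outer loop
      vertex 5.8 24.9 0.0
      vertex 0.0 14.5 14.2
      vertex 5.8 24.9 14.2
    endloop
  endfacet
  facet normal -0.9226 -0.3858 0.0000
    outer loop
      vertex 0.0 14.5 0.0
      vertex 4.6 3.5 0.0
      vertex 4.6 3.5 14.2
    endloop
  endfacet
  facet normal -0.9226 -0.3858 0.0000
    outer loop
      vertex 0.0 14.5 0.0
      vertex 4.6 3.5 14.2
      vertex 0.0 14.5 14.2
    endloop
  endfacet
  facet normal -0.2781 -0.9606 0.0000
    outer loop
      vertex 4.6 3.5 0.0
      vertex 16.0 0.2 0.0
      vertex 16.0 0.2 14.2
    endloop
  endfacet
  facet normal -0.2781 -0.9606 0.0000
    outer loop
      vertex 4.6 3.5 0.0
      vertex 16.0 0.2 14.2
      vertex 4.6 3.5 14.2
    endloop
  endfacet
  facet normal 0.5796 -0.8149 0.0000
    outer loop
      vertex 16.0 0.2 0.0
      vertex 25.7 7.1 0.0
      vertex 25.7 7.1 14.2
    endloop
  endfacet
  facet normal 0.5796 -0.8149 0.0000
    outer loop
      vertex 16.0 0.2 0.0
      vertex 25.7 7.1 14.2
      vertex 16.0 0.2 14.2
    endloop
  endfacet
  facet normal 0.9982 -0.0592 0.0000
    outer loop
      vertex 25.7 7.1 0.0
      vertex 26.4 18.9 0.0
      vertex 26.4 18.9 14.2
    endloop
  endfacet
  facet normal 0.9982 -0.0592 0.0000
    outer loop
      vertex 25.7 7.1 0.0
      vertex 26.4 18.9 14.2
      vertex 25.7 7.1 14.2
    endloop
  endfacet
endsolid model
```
; perimeter-only toolpath
G21 ; units = mm
G90 ; absolute positioning
G28 ; home
; layer 1
G0 Z3.5
G0 X26.4 Y18.9
G1 X17.5 Y26.9
G1 X5.8 Y24.9
G1 X0.0 Y14.5
G1 X4.6 Y3.5
G1 X16.0 Y0.2
G1 X25.7 Y7.1
G1 X26.4 Y18.9
; layer 2
G0 Z7.1
G0 X26.4 Y18.9
G1 X17.5 Y26.9
G1 X5.8 Y24.9
G1 X0.0 Y14.5
G1 X4.6 Y3.5
G1 X16.0 Y0.2
G1 X25.7 Y7.1
G1 X26.4 Y18.9
; layer 3
G0 Z10.6
G0 X26.4 Y18.9
G1 X17.5 Y26.9
G1 X5.8 Y24.9
G1 X0.0 Y14.5
G1 X4.6 Y3.5
G1 X16.0 Y0.2
G1 X25.7 Y7.1
G1 X26.4 Y18.9
; layer 4
G0 Z14.2
G0 X26.4 Y18.9
G1 X17.5 Y26.9
G1 X5.8 Y24.9
G1 X0.0 Y14.5
G1 X4.6 Y3.5
G1 X16.0 Y0.2
G1 X25.7 Y7.1
G1 X26.4 Y18.9
M2 ; end

The solid is a regular 7-sided prism (a cylinder approximated with 7 flat sides), circumscribed radius ≈ 13.7 mm, height ≈ 14.2 mm. Slicing at Δz = 3.5 mm — 4 equal slices spanning the solid's height, so layer i sits at z = i·h/4 — gives 4 non-empty perimeters. Each is a 7-segment closed polygon; G0 lifts to the layer z and rapids to the start vertex, then G1 traces the edges.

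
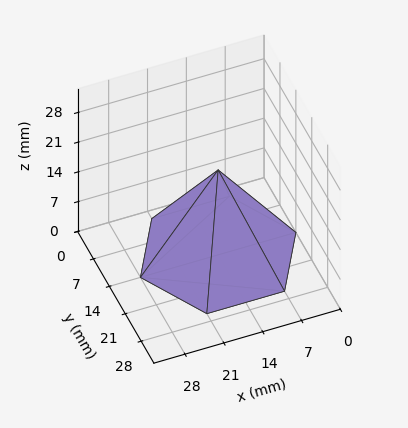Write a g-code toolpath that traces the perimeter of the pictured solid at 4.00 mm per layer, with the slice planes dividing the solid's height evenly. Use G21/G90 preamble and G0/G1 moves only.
Reading the render: the shape is a regular 6-sided pyramid, base circumscribed radius ≈ 14 mm, apex at z ≈ 20 mm (dimensions read to the nearest mm from the axis ticks). For the g-code, the solid's height is divided into equal slices at the stated Δz and each level perimeter traced with G1 moves after a G0 lift.

; perimeter-only toolpath
G21 ; units = mm
G90 ; absolute positioning
G28 ; home
; layer 1
G0 Z4.00
G0 X25.20 Y14.00
G1 X19.60 Y23.70
G1 X8.40 Y23.70
G1 X2.80 Y14.00
G1 X8.40 Y4.30
G1 X19.60 Y4.30
G1 X25.20 Y14.00
; layer 2
G0 Z8.00
G0 X22.40 Y14.00
G1 X18.20 Y21.27
G1 X9.80 Y21.27
G1 X5.60 Y14.00
G1 X9.80 Y6.73
G1 X18.20 Y6.73
G1 X22.40 Y14.00
; layer 3
G0 Z12.00
G0 X19.60 Y14.00
G1 X16.80 Y18.85
G1 X11.20 Y18.85
G1 X8.40 Y14.00
G1 X11.20 Y9.15
G1 X16.80 Y9.15
G1 X19.60 Y14.00
; layer 4
G0 Z16.00
G0 X16.80 Y14.00
G1 X15.40 Y16.42
G1 X12.60 Y16.42
G1 X11.20 Y14.00
G1 X12.60 Y11.58
G1 X15.40 Y11.58
G1 X16.80 Y14.00
M2 ; end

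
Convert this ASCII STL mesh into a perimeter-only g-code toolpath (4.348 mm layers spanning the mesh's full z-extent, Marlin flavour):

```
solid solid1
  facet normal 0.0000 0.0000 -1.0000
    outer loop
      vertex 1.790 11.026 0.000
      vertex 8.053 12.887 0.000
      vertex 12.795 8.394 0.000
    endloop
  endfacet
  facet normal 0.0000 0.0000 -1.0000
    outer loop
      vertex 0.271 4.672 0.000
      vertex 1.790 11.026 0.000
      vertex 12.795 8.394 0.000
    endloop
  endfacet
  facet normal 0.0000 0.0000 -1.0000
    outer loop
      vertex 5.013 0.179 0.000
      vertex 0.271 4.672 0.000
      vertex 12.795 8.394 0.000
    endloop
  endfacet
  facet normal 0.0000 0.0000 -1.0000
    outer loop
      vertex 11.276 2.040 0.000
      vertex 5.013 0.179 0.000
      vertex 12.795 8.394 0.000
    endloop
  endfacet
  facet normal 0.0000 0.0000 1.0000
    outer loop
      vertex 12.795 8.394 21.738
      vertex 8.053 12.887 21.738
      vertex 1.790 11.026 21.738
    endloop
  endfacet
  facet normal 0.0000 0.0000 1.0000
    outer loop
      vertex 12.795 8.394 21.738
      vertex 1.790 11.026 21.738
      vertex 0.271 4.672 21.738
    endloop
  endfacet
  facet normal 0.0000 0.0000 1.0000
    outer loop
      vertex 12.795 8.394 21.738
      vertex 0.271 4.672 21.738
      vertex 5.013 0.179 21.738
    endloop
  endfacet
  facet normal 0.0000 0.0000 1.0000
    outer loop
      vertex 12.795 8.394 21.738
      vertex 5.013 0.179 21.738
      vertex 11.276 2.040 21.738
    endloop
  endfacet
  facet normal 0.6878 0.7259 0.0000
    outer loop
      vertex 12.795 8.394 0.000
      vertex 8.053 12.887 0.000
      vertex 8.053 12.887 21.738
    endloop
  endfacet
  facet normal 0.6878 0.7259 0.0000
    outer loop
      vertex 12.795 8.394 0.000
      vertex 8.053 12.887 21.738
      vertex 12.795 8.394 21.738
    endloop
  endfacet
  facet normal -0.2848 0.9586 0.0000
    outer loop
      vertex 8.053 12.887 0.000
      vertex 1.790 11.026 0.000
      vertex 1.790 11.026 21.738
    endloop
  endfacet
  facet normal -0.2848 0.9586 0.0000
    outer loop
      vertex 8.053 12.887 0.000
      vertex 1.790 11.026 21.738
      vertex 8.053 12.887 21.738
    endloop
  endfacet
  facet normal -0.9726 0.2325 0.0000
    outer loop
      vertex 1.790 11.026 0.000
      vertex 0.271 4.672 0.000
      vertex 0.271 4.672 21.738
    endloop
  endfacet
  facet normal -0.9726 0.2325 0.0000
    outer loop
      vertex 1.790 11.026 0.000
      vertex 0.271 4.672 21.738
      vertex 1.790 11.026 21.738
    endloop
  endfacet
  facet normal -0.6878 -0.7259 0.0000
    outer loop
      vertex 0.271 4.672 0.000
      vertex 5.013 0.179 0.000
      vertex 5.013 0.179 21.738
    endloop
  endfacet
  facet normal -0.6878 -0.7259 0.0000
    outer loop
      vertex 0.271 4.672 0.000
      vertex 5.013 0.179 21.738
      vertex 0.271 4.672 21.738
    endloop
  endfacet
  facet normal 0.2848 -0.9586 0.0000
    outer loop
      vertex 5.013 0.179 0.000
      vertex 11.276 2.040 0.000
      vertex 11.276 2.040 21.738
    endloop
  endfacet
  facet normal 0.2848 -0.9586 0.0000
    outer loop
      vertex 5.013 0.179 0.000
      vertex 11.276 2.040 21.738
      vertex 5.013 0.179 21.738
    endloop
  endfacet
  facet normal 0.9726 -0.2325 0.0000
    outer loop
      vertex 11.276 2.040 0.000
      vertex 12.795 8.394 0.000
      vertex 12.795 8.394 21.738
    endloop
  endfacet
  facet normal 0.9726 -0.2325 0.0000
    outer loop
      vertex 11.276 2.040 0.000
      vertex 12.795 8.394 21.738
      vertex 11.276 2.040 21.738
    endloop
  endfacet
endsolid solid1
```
; perimeter-only toolpath
G21 ; units = mm
G90 ; absolute positioning
G28 ; home
; layer 1
G0 Z4.348
G0 X12.795 Y8.394
G1 X8.053 Y12.887
G1 X1.790 Y11.026
G1 X0.271 Y4.672
G1 X5.013 Y0.179
G1 X11.276 Y2.040
G1 X12.795 Y8.394
; layer 2
G0 Z8.695
G0 X12.795 Y8.394
G1 X8.053 Y12.887
G1 X1.790 Y11.026
G1 X0.271 Y4.672
G1 X5.013 Y0.179
G1 X11.276 Y2.040
G1 X12.795 Y8.394
; layer 3
G0 Z13.043
G0 X12.795 Y8.394
G1 X8.053 Y12.887
G1 X1.790 Y11.026
G1 X0.271 Y4.672
G1 X5.013 Y0.179
G1 X11.276 Y2.040
G1 X12.795 Y8.394
; layer 4
G0 Z17.390
G0 X12.795 Y8.394
G1 X8.053 Y12.887
G1 X1.790 Y11.026
G1 X0.271 Y4.672
G1 X5.013 Y0.179
G1 X11.276 Y2.040
G1 X12.795 Y8.394
; layer 5
G0 Z21.738
G0 X12.795 Y8.394
G1 X8.053 Y12.887
G1 X1.790 Y11.026
G1 X0.271 Y4.672
G1 X5.013 Y0.179
G1 X11.276 Y2.040
G1 X12.795 Y8.394
M2 ; end

The solid is a regular 6-sided prism (a cylinder approximated with 6 flat sides), circumscribed radius ≈ 6.53 mm, height ≈ 21.7 mm. Slicing at Δz = 4.348 mm — 5 equal slices spanning the solid's height, so layer i sits at z = i·h/5 — gives 5 non-empty perimeters. Each is a 6-segment closed polygon; G0 lifts to the layer z and rapids to the start vertex, then G1 traces the edges.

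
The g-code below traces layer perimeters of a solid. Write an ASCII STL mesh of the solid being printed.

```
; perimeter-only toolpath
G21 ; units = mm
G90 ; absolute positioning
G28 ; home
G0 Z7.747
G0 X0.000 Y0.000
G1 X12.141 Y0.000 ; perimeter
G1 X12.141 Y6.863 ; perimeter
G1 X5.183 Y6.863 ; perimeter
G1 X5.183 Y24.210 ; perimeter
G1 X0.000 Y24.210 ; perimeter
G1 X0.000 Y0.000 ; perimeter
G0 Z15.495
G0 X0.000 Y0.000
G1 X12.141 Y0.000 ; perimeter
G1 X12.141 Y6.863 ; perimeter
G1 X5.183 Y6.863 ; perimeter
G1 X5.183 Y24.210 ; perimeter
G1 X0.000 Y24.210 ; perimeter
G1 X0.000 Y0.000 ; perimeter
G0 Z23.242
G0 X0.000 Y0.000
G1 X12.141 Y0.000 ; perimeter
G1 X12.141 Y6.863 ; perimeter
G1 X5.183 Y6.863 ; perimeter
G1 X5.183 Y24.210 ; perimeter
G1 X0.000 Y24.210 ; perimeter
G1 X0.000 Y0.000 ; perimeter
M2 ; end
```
solid part
  facet normal 0.0000 0.0000 -1.0000
    outer loop
      vertex 12.141 6.863 0.000
      vertex 12.141 0.000 0.000
      vertex 0.000 0.000 0.000
    endloop
  endfacet
  facet normal 0.0000 0.0000 -1.0000
    outer loop
      vertex 5.183 6.863 0.000
      vertex 12.141 6.863 0.000
      vertex 0.000 0.000 0.000
    endloop
  endfacet
  facet normal 0.0000 0.0000 -1.0000
    outer loop
      vertex 5.183 24.210 0.000
      vertex 5.183 6.863 0.000
      vertex 0.000 0.000 0.000
    endloop
  endfacet
  facet normal 0.0000 0.0000 -1.0000
    outer loop
      vertex 0.000 24.210 0.000
      vertex 5.183 24.210 0.000
      vertex 0.000 0.000 0.000
    endloop
  endfacet
  facet normal 0.0000 0.0000 1.0000
    outer loop
      vertex 0.000 0.000 23.242
      vertex 12.141 0.000 23.242
      vertex 12.141 6.863 23.242
    endloop
  endfacet
  facet normal 0.0000 0.0000 1.0000
    outer loop
      vertex 0.000 0.000 23.242
      vertex 12.141 6.863 23.242
      vertex 5.183 6.863 23.242
    endloop
  endfacet
  facet normal 0.0000 0.0000 1.0000
    outer loop
      vertex 0.000 0.000 23.242
      vertex 5.183 6.863 23.242
      vertex 5.183 24.210 23.242
    endloop
  endfacet
  facet normal 0.0000 0.0000 1.0000
    outer loop
      vertex 0.000 0.000 23.242
      vertex 5.183 24.210 23.242
      vertex 0.000 24.210 23.242
    endloop
  endfacet
  facet normal 0.0000 -1.0000 0.0000
    outer loop
      vertex 0.000 0.000 0.000
      vertex 12.141 0.000 0.000
      vertex 12.141 0.000 23.242
    endloop
  endfacet
  facet normal 0.0000 -1.0000 0.0000
    outer loop
      vertex 0.000 0.000 0.000
      vertex 12.141 0.000 23.242
      vertex 0.000 0.000 23.242
    endloop
  endfacet
  facet normal 1.0000 0.0000 0.0000
    outer loop
      vertex 12.141 0.000 0.000
      vertex 12.141 6.863 0.000
      vertex 12.141 6.863 23.242
    endloop
  endfacet
  facet normal 1.0000 0.0000 0.0000
    outer loop
      vertex 12.141 0.000 0.000
      vertex 12.141 6.863 23.242
      vertex 12.141 0.000 23.242
    endloop
  endfacet
  facet normal 0.0000 1.0000 0.0000
    outer loop
      vertex 12.141 6.863 0.000
      vertex 5.183 6.863 0.000
      vertex 5.183 6.863 23.242
    endloop
  endfacet
  facet normal 0.0000 1.0000 0.0000
    outer loop
      vertex 12.141 6.863 0.000
      vertex 5.183 6.863 23.242
      vertex 12.141 6.863 23.242
    endloop
  endfacet
  facet normal 1.0000 0.0000 0.0000
    outer loop
      vertex 5.183 6.863 0.000
      vertex 5.183 24.210 0.000
      vertex 5.183 24.210 23.242
    endloop
  endfacet
  facet normal 1.0000 0.0000 0.0000
    outer loop
      vertex 5.183 6.863 0.000
      vertex 5.183 24.210 23.242
      vertex 5.183 6.863 23.242
    endloop
  endfacet
  facet normal 0.0000 1.0000 0.0000
    outer loop
      vertex 5.183 24.210 0.000
      vertex 0.000 24.210 0.000
      vertex 0.000 24.210 23.242
    endloop
  endfacet
  facet normal 0.0000 1.0000 0.0000
    outer loop
      vertex 5.183 24.210 0.000
      vertex 0.000 24.210 23.242
      vertex 5.183 24.210 23.242
    endloop
  endfacet
  facet normal -1.0000 0.0000 0.0000
    outer loop
      vertex 0.000 24.210 0.000
      vertex 0.000 0.000 0.000
      vertex 0.000 0.000 23.242
    endloop
  endfacet
  facet normal -1.0000 0.0000 0.0000
    outer loop
      vertex 0.000 24.210 0.000
      vertex 0.000 0.000 23.242
      vertex 0.000 24.210 23.242
    endloop
  endfacet
endsolid part

The G0 Z moves step by Δz≈7.747 mm. Every layer's G1 loop is the same polygon, so the solid is a straight extrusion of it from z=0 to z≈23.2. Closing with flat bottom and top caps and triangulating gives 20 facets — an L-shaped prism: outer 12.1 × 24.2 mm, arm thicknesses ≈ 6.86 mm (horizontal) and 5.18 mm (vertical), extruded 23.2 mm in z.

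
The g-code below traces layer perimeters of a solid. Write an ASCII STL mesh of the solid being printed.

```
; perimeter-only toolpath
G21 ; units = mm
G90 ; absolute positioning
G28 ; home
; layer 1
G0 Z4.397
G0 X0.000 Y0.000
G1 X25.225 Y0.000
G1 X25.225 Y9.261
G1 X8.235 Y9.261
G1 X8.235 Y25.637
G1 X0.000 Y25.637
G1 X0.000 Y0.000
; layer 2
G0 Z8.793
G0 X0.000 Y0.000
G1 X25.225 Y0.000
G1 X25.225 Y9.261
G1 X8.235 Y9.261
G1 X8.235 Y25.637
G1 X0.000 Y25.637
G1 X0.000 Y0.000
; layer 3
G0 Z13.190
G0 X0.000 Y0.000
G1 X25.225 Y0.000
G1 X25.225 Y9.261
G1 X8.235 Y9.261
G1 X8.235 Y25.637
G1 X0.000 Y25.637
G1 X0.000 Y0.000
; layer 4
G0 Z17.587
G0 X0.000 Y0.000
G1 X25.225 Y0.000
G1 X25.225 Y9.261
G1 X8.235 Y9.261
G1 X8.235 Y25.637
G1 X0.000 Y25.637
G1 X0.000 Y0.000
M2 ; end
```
solid part
  facet normal 0.0000 0.0000 -1.0000
    outer loop
      vertex 25.225 9.261 0.000
      vertex 25.225 0.000 0.000
      vertex 0.000 0.000 0.000
    endloop
  endfacet
  facet normal 0.0000 0.0000 -1.0000
    outer loop
      vertex 8.235 9.261 0.000
      vertex 25.225 9.261 0.000
      vertex 0.000 0.000 0.000
    endloop
  endfacet
  facet normal 0.0000 0.0000 -1.0000
    outer loop
      vertex 8.235 25.637 0.000
      vertex 8.235 9.261 0.000
      vertex 0.000 0.000 0.000
    endloop
  endfacet
  facet normal 0.0000 0.0000 -1.0000
    outer loop
      vertex 0.000 25.637 0.000
      vertex 8.235 25.637 0.000
      vertex 0.000 0.000 0.000
    endloop
  endfacet
  facet normal 0.0000 0.0000 1.0000
    outer loop
      vertex 0.000 0.000 17.587
      vertex 25.225 0.000 17.587
      vertex 25.225 9.261 17.587
    endloop
  endfacet
  facet normal 0.0000 0.0000 1.0000
    outer loop
      vertex 0.000 0.000 17.587
      vertex 25.225 9.261 17.587
      vertex 8.235 9.261 17.587
    endloop
  endfacet
  facet normal 0.0000 0.0000 1.0000
    outer loop
      vertex 0.000 0.000 17.587
      vertex 8.235 9.261 17.587
      vertex 8.235 25.637 17.587
    endloop
  endfacet
  facet normal 0.0000 0.0000 1.0000
    outer loop
      vertex 0.000 0.000 17.587
      vertex 8.235 25.637 17.587
      vertex 0.000 25.637 17.587
    endloop
  endfacet
  facet normal 0.0000 -1.0000 0.0000
    outer loop
      vertex 0.000 0.000 0.000
      vertex 25.225 0.000 0.000
      vertex 25.225 0.000 17.587
    endloop
  endfacet
  facet normal 0.0000 -1.0000 0.0000
    outer loop
      vertex 0.000 0.000 0.000
      vertex 25.225 0.000 17.587
      vertex 0.000 0.000 17.587
    endloop
  endfacet
  facet normal 1.0000 0.0000 0.0000
    outer loop
      vertex 25.225 0.000 0.000
      vertex 25.225 9.261 0.000
      vertex 25.225 9.261 17.587
    endloop
  endfacet
  facet normal 1.0000 0.0000 0.0000
    outer loop
      vertex 25.225 0.000 0.000
      vertex 25.225 9.261 17.587
      vertex 25.225 0.000 17.587
    endloop
  endfacet
  facet normal 0.0000 1.0000 0.0000
    outer loop
      vertex 25.225 9.261 0.000
      vertex 8.235 9.261 0.000
      vertex 8.235 9.261 17.587
    endloop
  endfacet
  facet normal 0.0000 1.0000 0.0000
    outer loop
      vertex 25.225 9.261 0.000
      vertex 8.235 9.261 17.587
      vertex 25.225 9.261 17.587
    endloop
  endfacet
  facet normal 1.0000 0.0000 0.0000
    outer loop
      vertex 8.235 9.261 0.000
      vertex 8.235 25.637 0.000
      vertex 8.235 25.637 17.587
    endloop
  endfacet
  facet normal 1.0000 0.0000 0.0000
    outer loop
      vertex 8.235 9.261 0.000
      vertex 8.235 25.637 17.587
      vertex 8.235 9.261 17.587
    endloop
  endfacet
  facet normal 0.0000 1.0000 0.0000
    outer loop
      vertex 8.235 25.637 0.000
      vertex 0.000 25.637 0.000
      vertex 0.000 25.637 17.587
    endloop
  endfacet
  facet normal 0.0000 1.0000 0.0000
    outer loop
      vertex 8.235 25.637 0.000
      vertex 0.000 25.637 17.587
      vertex 8.235 25.637 17.587
    endloop
  endfacet
  facet normal -1.0000 0.0000 0.0000
    outer loop
      vertex 0.000 25.637 0.000
      vertex 0.000 0.000 0.000
      vertex 0.000 0.000 17.587
    endloop
  endfacet
  facet normal -1.0000 0.0000 0.0000
    outer loop
      vertex 0.000 25.637 0.000
      vertex 0.000 0.000 17.587
      vertex 0.000 25.637 17.587
    endloop
  endfacet
endsolid part

The G0 Z moves step by Δz≈4.397 mm. Every layer's G1 loop is the same polygon, so the solid is a straight extrusion of it from z=0 to z≈17.6. Closing with flat bottom and top caps and triangulating gives 20 facets — an L-shaped prism: outer 25.2 × 25.6 mm, arm thicknesses ≈ 9.26 mm (horizontal) and 8.23 mm (vertical), extruded 17.6 mm in z.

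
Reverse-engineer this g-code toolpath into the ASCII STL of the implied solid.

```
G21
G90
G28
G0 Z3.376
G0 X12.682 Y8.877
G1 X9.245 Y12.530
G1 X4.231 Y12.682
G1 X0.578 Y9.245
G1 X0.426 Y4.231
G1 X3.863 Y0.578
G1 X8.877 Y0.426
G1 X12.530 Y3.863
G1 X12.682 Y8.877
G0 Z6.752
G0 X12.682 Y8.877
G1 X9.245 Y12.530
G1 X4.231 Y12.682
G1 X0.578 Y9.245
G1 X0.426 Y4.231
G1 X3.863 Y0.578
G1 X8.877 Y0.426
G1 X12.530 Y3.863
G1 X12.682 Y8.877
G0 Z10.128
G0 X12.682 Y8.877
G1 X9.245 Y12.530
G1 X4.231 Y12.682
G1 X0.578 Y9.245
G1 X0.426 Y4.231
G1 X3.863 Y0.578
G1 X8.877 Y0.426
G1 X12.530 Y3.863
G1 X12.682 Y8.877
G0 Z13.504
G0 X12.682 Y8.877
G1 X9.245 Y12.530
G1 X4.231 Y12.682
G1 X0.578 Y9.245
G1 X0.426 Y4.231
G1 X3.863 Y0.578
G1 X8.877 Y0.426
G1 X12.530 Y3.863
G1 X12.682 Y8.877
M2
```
solid part
  facet normal 0.0000 0.0000 -1.0000
    outer loop
      vertex 4.231 12.682 0.000
      vertex 9.245 12.530 0.000
      vertex 12.682 8.877 0.000
    endloop
  endfacet
  facet normal 0.0000 0.0000 -1.0000
    outer loop
      vertex 0.578 9.245 0.000
      vertex 4.231 12.682 0.000
      vertex 12.682 8.877 0.000
    endloop
  endfacet
  facet normal 0.0000 0.0000 -1.0000
    outer loop
      vertex 0.426 4.231 0.000
      vertex 0.578 9.245 0.000
      vertex 12.682 8.877 0.000
    endloop
  endfacet
  facet normal 0.0000 0.0000 -1.0000
    outer loop
      vertex 3.863 0.578 0.000
      vertex 0.426 4.231 0.000
      vertex 12.682 8.877 0.000
    endloop
  endfacet
  facet normal 0.0000 0.0000 -1.0000
    outer loop
      vertex 8.877 0.426 0.000
      vertex 3.863 0.578 0.000
      vertex 12.682 8.877 0.000
    endloop
  endfacet
  facet normal 0.0000 0.0000 -1.0000
    outer loop
      vertex 12.530 3.863 0.000
      vertex 8.877 0.426 0.000
      vertex 12.682 8.877 0.000
    endloop
  endfacet
  facet normal 0.0000 0.0000 1.0000
    outer loop
      vertex 12.682 8.877 13.504
      vertex 9.245 12.530 13.504
      vertex 4.231 12.682 13.504
    endloop
  endfacet
  facet normal 0.0000 0.0000 1.0000
    outer loop
      vertex 12.682 8.877 13.504
      vertex 4.231 12.682 13.504
      vertex 0.578 9.245 13.504
    endloop
  endfacet
  facet normal 0.0000 0.0000 1.0000
    outer loop
      vertex 12.682 8.877 13.504
      vertex 0.578 9.245 13.504
      vertex 0.426 4.231 13.504
    endloop
  endfacet
  facet normal 0.0000 0.0000 1.0000
    outer loop
      vertex 12.682 8.877 13.504
      vertex 0.426 4.231 13.504
      vertex 3.863 0.578 13.504
    endloop
  endfacet
  facet normal 0.0000 0.0000 1.0000
    outer loop
      vertex 12.682 8.877 13.504
      vertex 3.863 0.578 13.504
      vertex 8.877 0.426 13.504
    endloop
  endfacet
  facet normal 0.0000 0.0000 1.0000
    outer loop
      vertex 12.682 8.877 13.504
      vertex 8.877 0.426 13.504
      vertex 12.530 3.863 13.504
    endloop
  endfacet
  facet normal 0.7283 0.6852 0.0000
    outer loop
      vertex 12.682 8.877 0.000
      vertex 9.245 12.530 0.000
      vertex 9.245 12.530 13.504
    endloop
  endfacet
  facet normal 0.7283 0.6852 0.0000
    outer loop
      vertex 12.682 8.877 0.000
      vertex 9.245 12.530 13.504
      vertex 12.682 8.877 13.504
    endloop
  endfacet
  facet normal 0.0303 0.9995 0.0000
    outer loop
      vertex 9.245 12.530 0.000
      vertex 4.231 12.682 0.000
      vertex 4.231 12.682 13.504
    endloop
  endfacet
  facet normal 0.0303 0.9995 0.0000
    outer loop
      vertex 9.245 12.530 0.000
      vertex 4.231 12.682 13.504
      vertex 9.245 12.530 13.504
    endloop
  endfacet
  facet normal -0.6852 0.7283 0.0000
    outer loop
      vertex 4.231 12.682 0.000
      vertex 0.578 9.245 0.000
      vertex 0.578 9.245 13.504
    endloop
  endfacet
  facet normal -0.6852 0.7283 0.0000
    outer loop
      vertex 4.231 12.682 0.000
      vertex 0.578 9.245 13.504
      vertex 4.231 12.682 13.504
    endloop
  endfacet
  facet normal -0.9995 0.0303 0.0000
    outer loop
      vertex 0.578 9.245 0.000
      vertex 0.426 4.231 0.000
      vertex 0.426 4.231 13.504
    endloop
  endfacet
  facet normal -0.9995 0.0303 0.0000
    outer loop
      vertex 0.578 9.245 0.000
      vertex 0.426 4.231 13.504
      vertex 0.578 9.245 13.504
    endloop
  endfacet
  facet normal -0.7283 -0.6852 0.0000
    outer loop
      vertex 0.426 4.231 0.000
      vertex 3.863 0.578 0.000
      vertex 3.863 0.578 13.504
    endloop
  endfacet
  facet normal -0.7283 -0.6852 0.0000
    outer loop
      vertex 0.426 4.231 0.000
      vertex 3.863 0.578 13.504
      vertex 0.426 4.231 13.504
    endloop
  endfacet
  facet normal -0.0303 -0.9995 0.0000
    outer loop
      vertex 3.863 0.578 0.000
      vertex 8.877 0.426 0.000
      vertex 8.877 0.426 13.504
    endloop
  endfacet
  facet normal -0.0303 -0.9995 0.0000
    outer loop
      vertex 3.863 0.578 0.000
      vertex 8.877 0.426 13.504
      vertex 3.863 0.578 13.504
    endloop
  endfacet
  facet normal 0.6852 -0.7283 0.0000
    outer loop
      vertex 8.877 0.426 0.000
      vertex 12.530 3.863 0.000
      vertex 12.530 3.863 13.504
    endloop
  endfacet
  facet normal 0.6852 -0.7283 0.0000
    outer loop
      vertex 8.877 0.426 0.000
      vertex 12.530 3.863 13.504
      vertex 8.877 0.426 13.504
    endloop
  endfacet
  facet normal 0.9995 -0.0303 0.0000
    outer loop
      vertex 12.530 3.863 0.000
      vertex 12.682 8.877 0.000
      vertex 12.682 8.877 13.504
    endloop
  endfacet
  facet normal 0.9995 -0.0303 0.0000
    outer loop
      vertex 12.530 3.863 0.000
      vertex 12.682 8.877 13.504
      vertex 12.530 3.863 13.504
    endloop
  endfacet
endsolid part

The G0 Z moves step by Δz≈3.376 mm. Every layer's G1 loop is the same polygon, so the solid is a straight extrusion of it from z=0 to z≈13.5. Closing with flat bottom and top caps and triangulating gives 28 facets — a regular 8-sided prism (a cylinder approximated with 8 flat sides), circumscribed radius ≈ 6.55 mm, height ≈ 13.5 mm.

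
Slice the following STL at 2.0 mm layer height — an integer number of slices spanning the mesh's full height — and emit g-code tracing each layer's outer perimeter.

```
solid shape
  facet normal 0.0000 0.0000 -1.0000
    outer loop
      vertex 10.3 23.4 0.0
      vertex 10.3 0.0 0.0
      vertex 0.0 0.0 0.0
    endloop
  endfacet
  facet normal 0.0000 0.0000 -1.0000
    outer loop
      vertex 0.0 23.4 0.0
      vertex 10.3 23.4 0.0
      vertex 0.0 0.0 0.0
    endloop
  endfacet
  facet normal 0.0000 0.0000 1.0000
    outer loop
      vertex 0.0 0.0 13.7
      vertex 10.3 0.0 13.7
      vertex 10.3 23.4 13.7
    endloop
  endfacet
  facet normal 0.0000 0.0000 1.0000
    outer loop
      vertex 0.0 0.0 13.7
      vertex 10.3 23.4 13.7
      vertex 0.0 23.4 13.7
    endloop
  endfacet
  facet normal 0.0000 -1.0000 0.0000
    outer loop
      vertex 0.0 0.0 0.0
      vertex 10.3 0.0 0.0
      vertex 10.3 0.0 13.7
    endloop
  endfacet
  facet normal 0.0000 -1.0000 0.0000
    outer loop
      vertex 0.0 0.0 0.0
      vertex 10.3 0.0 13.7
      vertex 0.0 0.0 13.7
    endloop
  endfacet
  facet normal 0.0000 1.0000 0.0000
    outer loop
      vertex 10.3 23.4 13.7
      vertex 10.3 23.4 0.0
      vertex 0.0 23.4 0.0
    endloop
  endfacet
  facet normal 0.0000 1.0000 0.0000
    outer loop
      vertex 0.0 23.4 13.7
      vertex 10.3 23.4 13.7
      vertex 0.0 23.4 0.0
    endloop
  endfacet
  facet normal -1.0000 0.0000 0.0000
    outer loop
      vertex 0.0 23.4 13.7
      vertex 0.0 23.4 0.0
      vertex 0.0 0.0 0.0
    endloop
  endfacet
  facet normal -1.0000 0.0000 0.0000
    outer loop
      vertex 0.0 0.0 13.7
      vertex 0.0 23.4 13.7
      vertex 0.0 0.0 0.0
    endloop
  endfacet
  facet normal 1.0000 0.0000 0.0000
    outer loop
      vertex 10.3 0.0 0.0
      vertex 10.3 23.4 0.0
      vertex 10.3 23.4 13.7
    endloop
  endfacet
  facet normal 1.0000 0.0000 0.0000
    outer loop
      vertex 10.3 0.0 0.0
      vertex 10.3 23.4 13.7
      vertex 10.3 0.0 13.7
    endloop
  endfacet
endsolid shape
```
; perimeter-only toolpath
G21 ; units = mm
G90 ; absolute positioning
G28 ; home
; layer 1
G0 Z2.0
G0 X0.0 Y0.0
G1 X10.3 Y0.0
G1 X10.3 Y23.4
G1 X0.0 Y23.4
G1 X0.0 Y0.0
; layer 2
G0 Z3.9
G0 X0.0 Y0.0
G1 X10.3 Y0.0
G1 X10.3 Y23.4
G1 X0.0 Y23.4
G1 X0.0 Y0.0
; layer 3
G0 Z5.9
G0 X0.0 Y0.0
G1 X10.3 Y0.0
G1 X10.3 Y23.4
G1 X0.0 Y23.4
G1 X0.0 Y0.0
; layer 4
G0 Z7.8
G0 X0.0 Y0.0
G1 X10.3 Y0.0
G1 X10.3 Y23.4
G1 X0.0 Y23.4
G1 X0.0 Y0.0
; layer 5
G0 Z9.8
G0 X0.0 Y0.0
G1 X10.3 Y0.0
G1 X10.3 Y23.4
G1 X0.0 Y23.4
G1 X0.0 Y0.0
; layer 6
G0 Z11.7
G0 X0.0 Y0.0
G1 X10.3 Y0.0
G1 X10.3 Y23.4
G1 X0.0 Y23.4
G1 X0.0 Y0.0
; layer 7
G0 Z13.7
G0 X0.0 Y0.0
G1 X10.3 Y0.0
G1 X10.3 Y23.4
G1 X0.0 Y23.4
G1 X0.0 Y0.0
M2 ; end

The solid is a rectangular box, roughly 10.3 × 23.4 mm footprint and 13.7 mm tall. Slicing at Δz = 2.0 mm — 7 equal slices spanning the solid's height, so layer i sits at z = i·h/7 — gives 7 non-empty perimeters. Each is a 4-segment closed polygon; G0 lifts to the layer z and rapids to the start vertex, then G1 traces the edges.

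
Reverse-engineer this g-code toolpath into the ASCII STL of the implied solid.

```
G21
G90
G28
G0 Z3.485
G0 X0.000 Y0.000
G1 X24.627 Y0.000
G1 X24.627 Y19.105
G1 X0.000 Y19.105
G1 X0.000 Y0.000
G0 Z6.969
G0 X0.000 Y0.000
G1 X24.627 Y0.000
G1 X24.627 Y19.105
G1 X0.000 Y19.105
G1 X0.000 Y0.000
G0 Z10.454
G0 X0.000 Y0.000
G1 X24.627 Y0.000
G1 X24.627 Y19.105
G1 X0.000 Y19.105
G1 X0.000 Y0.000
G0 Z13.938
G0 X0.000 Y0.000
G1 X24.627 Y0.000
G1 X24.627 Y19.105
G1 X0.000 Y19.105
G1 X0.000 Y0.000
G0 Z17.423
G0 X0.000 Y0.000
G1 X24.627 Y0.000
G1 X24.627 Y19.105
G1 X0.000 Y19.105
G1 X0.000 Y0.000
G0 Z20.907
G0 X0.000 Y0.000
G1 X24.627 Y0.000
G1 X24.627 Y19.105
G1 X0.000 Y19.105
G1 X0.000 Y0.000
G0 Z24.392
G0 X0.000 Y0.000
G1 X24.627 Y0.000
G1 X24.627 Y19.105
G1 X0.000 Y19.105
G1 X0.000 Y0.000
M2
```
solid part
  facet normal 0.0000 0.0000 -1.0000
    outer loop
      vertex 24.627 19.105 0.000
      vertex 24.627 0.000 0.000
      vertex 0.000 0.000 0.000
    endloop
  endfacet
  facet normal 0.0000 0.0000 -1.0000
    outer loop
      vertex 0.000 19.105 0.000
      vertex 24.627 19.105 0.000
      vertex 0.000 0.000 0.000
    endloop
  endfacet
  facet normal 0.0000 0.0000 1.0000
    outer loop
      vertex 0.000 0.000 24.392
      vertex 24.627 0.000 24.392
      vertex 24.627 19.105 24.392
    endloop
  endfacet
  facet normal 0.0000 0.0000 1.0000
    outer loop
      vertex 0.000 0.000 24.392
      vertex 24.627 19.105 24.392
      vertex 0.000 19.105 24.392
    endloop
  endfacet
  facet normal 0.0000 -1.0000 0.0000
    outer loop
      vertex 0.000 0.000 0.000
      vertex 24.627 0.000 0.000
      vertex 24.627 0.000 24.392
    endloop
  endfacet
  facet normal 0.0000 -1.0000 0.0000
    outer loop
      vertex 0.000 0.000 0.000
      vertex 24.627 0.000 24.392
      vertex 0.000 0.000 24.392
    endloop
  endfacet
  facet normal 0.0000 1.0000 0.0000
    outer loop
      vertex 24.627 19.105 24.392
      vertex 24.627 19.105 0.000
      vertex 0.000 19.105 0.000
    endloop
  endfacet
  facet normal 0.0000 1.0000 0.0000
    outer loop
      vertex 0.000 19.105 24.392
      vertex 24.627 19.105 24.392
      vertex 0.000 19.105 0.000
    endloop
  endfacet
  facet normal -1.0000 0.0000 0.0000
    outer loop
      vertex 0.000 19.105 24.392
      vertex 0.000 19.105 0.000
      vertex 0.000 0.000 0.000
    endloop
  endfacet
  facet normal -1.0000 0.0000 0.0000
    outer loop
      vertex 0.000 0.000 24.392
      vertex 0.000 19.105 24.392
      vertex 0.000 0.000 0.000
    endloop
  endfacet
  facet normal 1.0000 0.0000 0.0000
    outer loop
      vertex 24.627 0.000 0.000
      vertex 24.627 19.105 0.000
      vertex 24.627 19.105 24.392
    endloop
  endfacet
  facet normal 1.0000 0.0000 0.0000
    outer loop
      vertex 24.627 0.000 0.000
      vertex 24.627 19.105 24.392
      vertex 24.627 0.000 24.392
    endloop
  endfacet
endsolid part

The G0 Z moves step by Δz≈3.485 mm. Every layer's G1 loop is the same polygon, so the solid is a straight extrusion of it from z=0 to z≈24.4. Closing with flat bottom and top caps and triangulating gives 12 facets — a rectangular box, roughly 24.6 × 19.1 mm footprint and 24.4 mm tall.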